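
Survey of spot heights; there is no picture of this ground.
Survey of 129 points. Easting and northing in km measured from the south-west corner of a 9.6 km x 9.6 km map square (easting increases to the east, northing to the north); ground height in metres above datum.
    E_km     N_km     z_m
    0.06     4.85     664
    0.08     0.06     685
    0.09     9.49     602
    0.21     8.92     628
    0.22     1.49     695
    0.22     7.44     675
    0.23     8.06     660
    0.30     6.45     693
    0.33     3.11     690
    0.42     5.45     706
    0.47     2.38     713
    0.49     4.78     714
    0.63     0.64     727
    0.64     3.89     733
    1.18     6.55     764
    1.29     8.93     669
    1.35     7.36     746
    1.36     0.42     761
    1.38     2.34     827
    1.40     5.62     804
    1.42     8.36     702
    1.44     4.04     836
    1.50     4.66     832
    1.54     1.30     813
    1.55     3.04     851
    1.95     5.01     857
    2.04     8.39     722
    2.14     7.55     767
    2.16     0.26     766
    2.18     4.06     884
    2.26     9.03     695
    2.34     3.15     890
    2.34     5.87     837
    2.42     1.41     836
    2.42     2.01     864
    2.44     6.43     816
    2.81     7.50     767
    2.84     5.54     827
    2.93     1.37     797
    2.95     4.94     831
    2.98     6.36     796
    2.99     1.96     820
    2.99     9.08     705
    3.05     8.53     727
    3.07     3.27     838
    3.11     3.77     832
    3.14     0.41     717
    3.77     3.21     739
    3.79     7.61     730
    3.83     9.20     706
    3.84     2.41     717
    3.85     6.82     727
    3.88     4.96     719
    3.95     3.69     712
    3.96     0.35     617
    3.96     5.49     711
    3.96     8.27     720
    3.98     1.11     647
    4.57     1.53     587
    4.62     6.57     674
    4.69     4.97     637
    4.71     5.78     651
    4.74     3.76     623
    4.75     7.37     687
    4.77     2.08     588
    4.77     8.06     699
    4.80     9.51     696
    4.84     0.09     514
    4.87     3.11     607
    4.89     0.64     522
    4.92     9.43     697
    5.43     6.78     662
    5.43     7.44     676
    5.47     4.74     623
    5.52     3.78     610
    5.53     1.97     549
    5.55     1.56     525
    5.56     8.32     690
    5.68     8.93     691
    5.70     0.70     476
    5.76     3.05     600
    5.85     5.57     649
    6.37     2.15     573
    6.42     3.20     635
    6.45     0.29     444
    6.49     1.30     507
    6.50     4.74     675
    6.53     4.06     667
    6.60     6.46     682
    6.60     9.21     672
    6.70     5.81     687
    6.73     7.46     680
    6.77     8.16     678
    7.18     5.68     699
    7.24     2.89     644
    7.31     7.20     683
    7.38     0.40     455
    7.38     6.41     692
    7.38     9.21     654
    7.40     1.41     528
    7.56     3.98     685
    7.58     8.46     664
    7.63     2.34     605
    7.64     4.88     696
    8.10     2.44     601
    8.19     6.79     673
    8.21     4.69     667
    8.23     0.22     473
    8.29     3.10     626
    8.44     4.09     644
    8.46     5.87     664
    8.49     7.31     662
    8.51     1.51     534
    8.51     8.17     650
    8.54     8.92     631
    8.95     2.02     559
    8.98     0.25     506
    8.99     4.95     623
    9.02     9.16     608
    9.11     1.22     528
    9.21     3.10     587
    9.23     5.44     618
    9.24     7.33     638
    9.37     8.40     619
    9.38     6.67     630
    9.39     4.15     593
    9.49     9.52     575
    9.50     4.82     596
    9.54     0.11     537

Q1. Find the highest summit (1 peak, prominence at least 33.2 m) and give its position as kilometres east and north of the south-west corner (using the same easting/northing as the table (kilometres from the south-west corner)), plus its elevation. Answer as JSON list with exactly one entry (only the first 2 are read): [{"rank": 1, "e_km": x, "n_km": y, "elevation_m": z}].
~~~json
[{"rank": 1, "e_km": 2.26, "n_km": 3.31, "elevation_m": 891}]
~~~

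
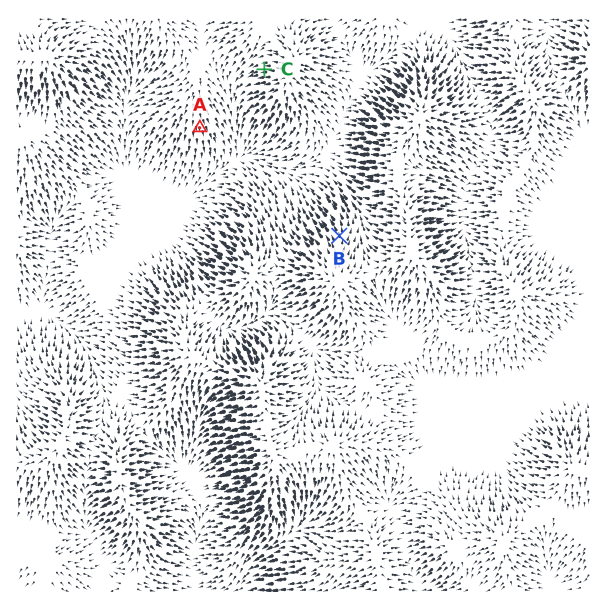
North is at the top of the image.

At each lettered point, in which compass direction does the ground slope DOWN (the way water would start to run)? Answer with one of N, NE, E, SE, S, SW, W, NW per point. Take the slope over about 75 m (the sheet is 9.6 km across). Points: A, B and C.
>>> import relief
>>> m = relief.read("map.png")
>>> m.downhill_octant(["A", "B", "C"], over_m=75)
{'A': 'S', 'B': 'N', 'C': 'W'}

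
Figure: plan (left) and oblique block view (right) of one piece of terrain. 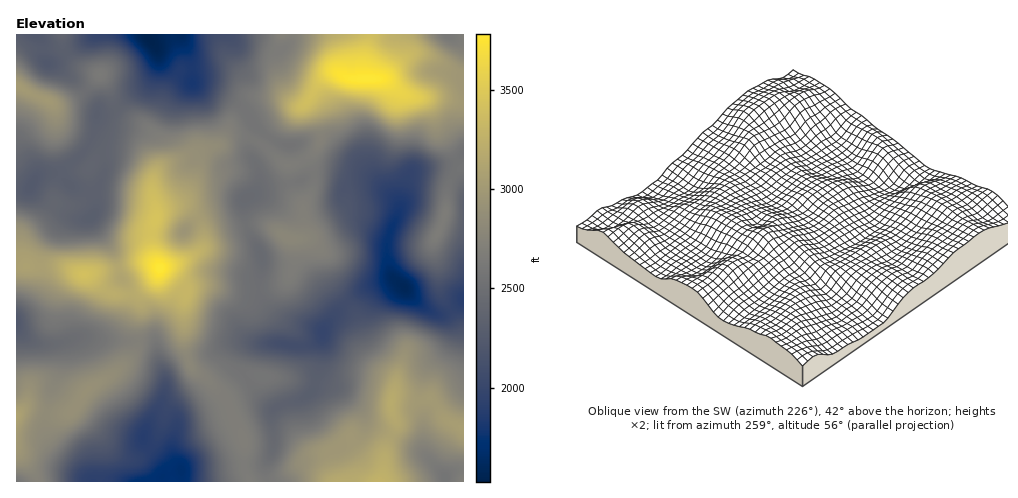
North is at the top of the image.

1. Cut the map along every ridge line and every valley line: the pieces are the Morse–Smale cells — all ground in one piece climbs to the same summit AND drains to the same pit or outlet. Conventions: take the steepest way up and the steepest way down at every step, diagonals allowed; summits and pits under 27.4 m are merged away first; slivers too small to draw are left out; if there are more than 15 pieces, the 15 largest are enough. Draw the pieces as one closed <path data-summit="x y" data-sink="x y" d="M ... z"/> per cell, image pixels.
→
<path data-summit="160 268" data-sink="404 287" d="M246 225l-26 9-10 4-11 14-10 6-28 10 12 8 13 14-2 11 0 43 6 21 37 36 17 36 0 27 5 16 2 2 15 0 0-16 8-21-2-23 1-11 7-6 26-8 6-5 3-9-37-5 10-2 9-9 4-21-11 0-7-3 0-16-2-4-21-26-1-17 3-11 0-13z"/><path data-summit="368 78" data-sink="148 38" d="M370 34l-188 0 0 4 9 22 1 22 25 10 21 12 9 9 11 16-5 11 14 8 18 17 9 0 15-9 7-6 4-9-1-19-4-12-7-9 1-2 10-17 11-8 6-2 13 6 16 0 0-19z"/><path data-summit="368 78" data-sink="404 287" d="M336 72l-11 5-17 24 7 9 4 12 1 19-4 9-7 6-15 9-6 0 2 18 10-2 15-7 17 1 14 6 24 0 9 5 16 13 4 12 5-24 8-15 39-8 13-9 0-53-27-5-24 0-10-3-20-16-34 0z"/><path data-summit="160 268" data-sink="32 185" d="M117 108l-6 4-15 3-1 13-5 16-8 10-16 14-6 5-19 1-6 5-7 10-12 2 1 75 23 0 2-13 4-11 12-16 10-8 23 0 22 32 6 17 17-4 21 1-4-12-2-19 5-13-3-38 7-19-2-21-2-6-10-10-17-8z"/><path data-summit="17 416" data-sink="181 470" d="M139 341l-3 10-8 10-17 15-20 10-20 26-5 2-16 0-23-6-11 7 0 35 16 20 6 12 124-1 3-8-1-9-18-20-3-8 6-14 13-20 3-13 0-10-9-31-5-5z"/><path data-summit="160 268" data-sink="181 470" d="M161 268l-7 14-12 14-4 23 0 21 13 3 5 5 9 31 0 10-3 13-14 22-5 15 21 25 1 9-3 5 0 4 88 0-6-18 0-27-17-36-24-25-12-9-3-8-4-15 0-43 2-11-13-14z"/><path data-summit="445 214" data-sink="404 287" d="M463 155l-9 7-36 7-9 6-7 21-2 15-13 30 0 18 6 18 11 9 15 18 18 10 9-1 18-12z"/><path data-summit="287 238" data-sink="404 287" d="M322 174l-11 1-21 9 5 12 8 10 1 19-3 13 12 4 10 11 7 29 18 20 26-17 21-5-7-16-1-23 12-28 0-8-8-10-17-13-9-2-19 1-14-6z"/><path data-summit="160 268" data-sink="148 38" d="M181 34l-33 1 10 18-2 17-10 16-13 8-15 14 11 10 17 8 10 10 4 16-3 21 3-5 13-7 44-15 15-9 21 2 5-9-11-17-9-9-21-12-25-10-1-22z"/><path data-summit="378 481" data-sink="404 287" d="M319 384l-4 0-3 8-6 5-26 8-6 4-2 6 2 30-8 21 1 15 112 1 3-11-3-5-12-7-15-17-2-19-13-27-7-7z"/><path data-summit="391 403" data-sink="404 287" d="M396 280l-22 5-28 18 12 16 6 20 7 14 7 11 17 16-2 17 26 3 5-26 6-10 19-20 3-14-6-12-22-11z"/><path data-summit="160 268" data-sink="246 198" d="M245 137l-13 0-15 9-38 13-19 9-7 14 3 33 5-5 12-3 10 0 7 3 12 15 2 9-1 14 7-10 36-13-2-24 12-10 4-15-4-12-5-9 2-15z"/><path data-summit="17 416" data-sink="17 322" d="M17 328l0 86 10-6 23 6 16 0 5-2 20-26 25-14 12-11 10-15 0-5-41-1-7-3-15 0-15 6-18 1-15-6z"/><path data-summit="84 275" data-sink="17 322" d="M54 265l-14 2 0 13-3 11-8 13-13 13 1 13 10 8 15 6 18-1 22-7 22 2 8-3 12-17 6-22-19-3-22-19-7 0-15-7z"/><path data-summit="17 86" data-sink="32 185" d="M19 86l-3 1 0 103 8 0 4-1 11-14 6-2 15 0 22-19 8-10 4-11 4-27-13-15-19 12-12 1z"/>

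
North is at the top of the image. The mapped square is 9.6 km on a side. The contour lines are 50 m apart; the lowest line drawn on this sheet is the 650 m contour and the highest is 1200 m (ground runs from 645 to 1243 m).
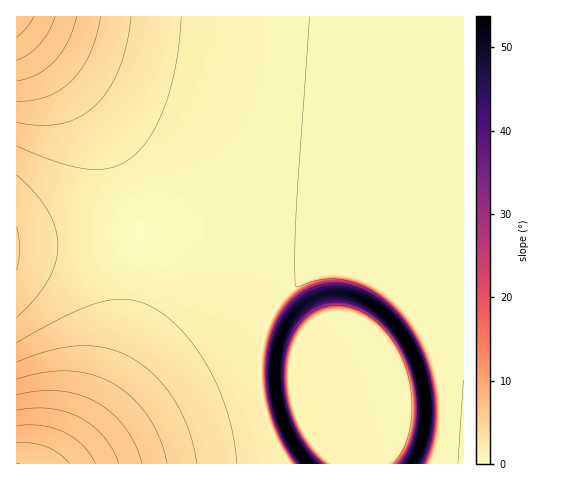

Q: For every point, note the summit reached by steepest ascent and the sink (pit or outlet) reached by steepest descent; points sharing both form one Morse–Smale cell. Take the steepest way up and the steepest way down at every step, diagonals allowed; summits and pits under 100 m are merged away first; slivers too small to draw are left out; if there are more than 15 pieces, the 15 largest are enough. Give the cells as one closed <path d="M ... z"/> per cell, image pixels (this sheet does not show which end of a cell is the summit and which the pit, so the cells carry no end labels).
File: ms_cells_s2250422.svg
<path d="M463 16l-446 0-1 227 34-1 150-11 97 0 166 10z"/><path d="M297 231l-97 0-183 13-1 219 272 1-19-38-9-41 0-29 4-24 11-24 9-13 16-13 12-6 17-4 36 0 99 6-1-37z"/><path d="M365 272l-36 0-17 4-12 6-20 19-12 21-7 25-1 38 7 34 13 30 10 15 173 0 1-185z"/>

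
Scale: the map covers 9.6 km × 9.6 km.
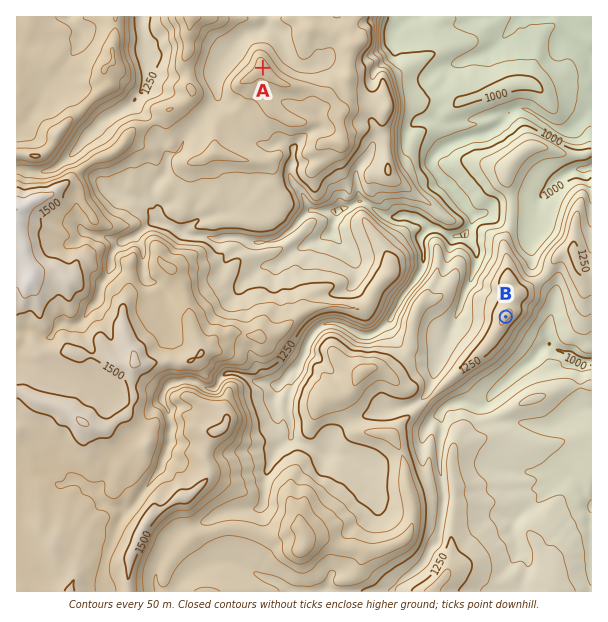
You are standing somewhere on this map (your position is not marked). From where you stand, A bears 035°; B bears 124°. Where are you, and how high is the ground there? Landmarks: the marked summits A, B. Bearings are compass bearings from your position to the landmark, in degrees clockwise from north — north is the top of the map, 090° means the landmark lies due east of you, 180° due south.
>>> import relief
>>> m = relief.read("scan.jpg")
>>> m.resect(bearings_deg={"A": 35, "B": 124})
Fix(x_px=222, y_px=126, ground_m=1320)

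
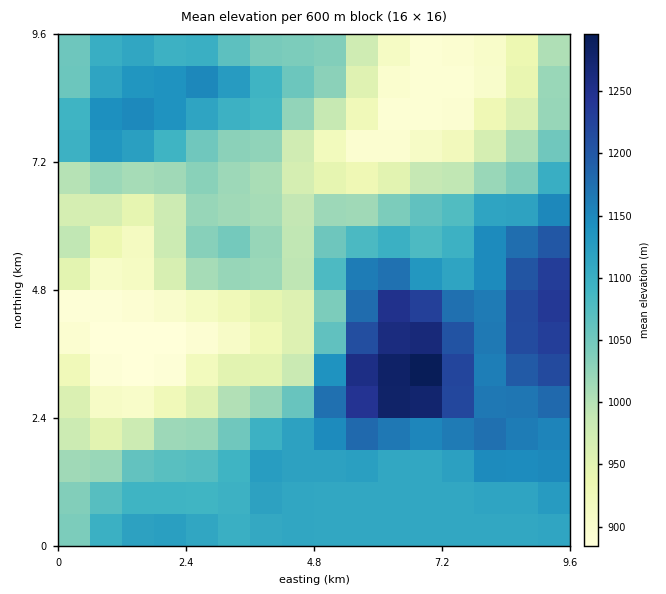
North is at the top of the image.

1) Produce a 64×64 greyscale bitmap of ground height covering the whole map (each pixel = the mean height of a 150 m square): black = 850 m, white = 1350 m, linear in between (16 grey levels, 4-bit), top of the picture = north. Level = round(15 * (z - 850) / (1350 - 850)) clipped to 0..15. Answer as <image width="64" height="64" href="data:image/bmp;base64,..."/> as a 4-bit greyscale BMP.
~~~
<image width="64" height="64" href="data:image/bmp;base64,Qk12CAAAAAAAAHYAAAAoAAAAQAAAAEAAAAABAAQAAAAAAAAIAAATCwAAEwsAABAAAAAAAAAAAAAAABEREQAiIiIAMzMzAERERABVVVUAZmZmAHd3dwCIiIgAmZmZAKqqqgC7u7sAzMzMAN3d3QDu7u4A////AFZneIiIiIiIiIiId3iIiIiIiIiIiIiIiIiIiIiIiIiIVmZ3iIiIiIiIiIh3eIiIiIiIiIiIiIiIiIiIiIiIiIhVZneIiIiIiIiIh3eIiIiIiIiIiIiIiIiIiIiIiIiIiFVmd3eIiIiIiHd3d4iIiIiIiIiIiIiIiIiIiIiIiIiIVWZnd3eIiIh3d3d3iIiIiIiIiIiIiIiIiIiIiIiIiIhVZmd3d3d3d3d3d3eIiIiIiIiIiIiIiIiIiIiIiIiIiFVmZnd3d3d3d3d3eIiIiIiIiIiIiIiIiIiIiIiIiIiZVWZmZ3d3d3d3d3d4iIiIiIiIiIiIiIiIiIiIiIiIiZlVVWZmd3d3d3d3d3iIiIiIiIiIiIiIiIiIiIiZmYiZmVVVVWZnd3d3d3d3eIiZiIiIiIiIiIiIiIiImZmZmZmZVVVVVWZnd2Zmd3d3iImIiIiImIiIiIiIiImZmZmZmZlVRERFVWZmZmZnd3eIiZiIiImZmIiIiIiIiZmZmZmZmVREM0RFVmZmZmZnd3iIiIiImZmZmIiIiIiZmaqpmZmZREMzM0RFVWZVVmZnd4iIiImZqqqZmYiJmZmqqqmZmZlEQzMzM0RFVVVVVmZ3eIiImZqqqqqqmZmaqqqqqZmZmURDMiIzM0RERERVZmd3d4iZqqu7u7u7qqqqqqqpmZmZRDMiIiIiMzREREVWZmZneJmqu7zMzMzLu7qqqZmZmZlEMyIiIiIiMzM0RVVmVWZ4mqu7zN3d3dzLuqqZmZqqqkQyIhERESIiIzREVVVVVWeKq8zN3d7t3cy6qZmZqqqqQzIhERERESIiM0RERERFV4mrzN3d7u7t3LqpmZqqu6ozMiEREREREiIzREREMzRWeavM3d3e7u3cupmZmqu7ujMiERERERERIiMzMzMzNEV4q8zd3d3e7dy6mZmqu7u7MiIRERERERESIjMzMzMzRWiavM3d3d3d3LqZmaq7u7siIRERERERERIiIiIjMzNFZ5q8zM3d3d3MupmZq7u7uyIhERERERERESIiIiIzM0RXiavMzMzd3cuqmZqru7u7IhERERERERERESIiIiMzNFZ5q8zMzM3cy6qZmqu7u7sREREREREREREREiIiIzM0VXiavMzMzMzLqpmaq7u7zBERERERERERERERIiIiMzRFZ5q8zMzMzLuqmZqru7vMERERERERERERERIiIiMzM0VnibvMzMzMuqmZqqu7vMwRERERERERERIiIiIiMzMzRWeJq8zMzMu6qZmqq7u8zBERERERERIiIiIiIzMzMzRFZ4mrzMzMu6qZmZqru8zMIhEREREiIiIzMzMzNERDRFZ4mqu8zLuqmZmZmqu7zMwiIhERIiIjM0REREREREREVnmaq7u7qpmZmZmaq7vMzDMyIhEiIjNERVVVVVVVREVXiZqqqqqZmIiIiZqru7zMRDMiIiIiNEVVVmZmZlVURVeImZmZmZiIeIiJmaq7u7xUQzIiIiI0RVVmZmZmZURFVniImZmIh3d3iImZqru7u1VEMiIiIjRFVmZmZmZVREVWd4iIiIh3d3d4iZmqq7u7VUQzIiIiNEVVZmZmZlVERVZ3d3eIh3d3d4iJmaqqu7tURDMiIiIzRVVWZmZlVERFVmd3d3d3d3d3iJmZmqqqq0REMzIiIjNFVVVVVVVUREVWZmZmd3d3d3eImZmZmqqqREQzMzIiM0VVVVVVVVRERFVmZmZmd3d3d4iZmZmZmqpEREMzMyIzRVVVVVVVVUREVWZVVVZnd3Z3eIiIiImZmjM0REQzMzRFVVVVVVVVVERFVVVVVWZmZmZ3iIh4iImZM0REREMzNEVVVVVVVVVURERVRERFVWZmZmd3d3d3iJlERERERENERVVVVVVVVVRENERDMzRFVVVVVmZmZmd4iURERVVURERVVVVVVVVVRDMzMzMiM0RFVERVVVVVZniIVVVVVVVVVVZmVVVVVVREMzIiIiIiM0RERERVVVVWd4hVZmZmZmZmZmZlVVVVVEMyIiIiIiIjMzMzNEREVVZneGZnd4iHd3dmZmVVVVVUQzIiIiEREiIiMzMzNERFVWZ3d3iImYiId3dmZlVVVVVEMyIiEREREiIiIiM0REVVZmeIiJmZmYiId3ZmVVVWVVRDMiIhERERESIiIjNERFVWZoiImaqZmYiHd2ZmZmZmVUMzMiIREREREREiM0RERVVmiIiZmZmZmYh3dmZmd3ZlREMzIiERERERERIjNEREVWZ3iJmZmZmZiIh3d3d3d2VUREQyIREREREREiIzM0RFVnd4iJmZmZmZmIiIiIh3ZlVVRDMiERERERERIiMzNEVmZneImZmZmZmZmZiIiIdmVVVUQyIREREREREiIiMzRWZmZ3iJmZiJmZmZmYiIh3ZlVVVDIhERERERERIiIjNFZmZmeImZiImZmZmZiIh3dmZmVUMyIREREREREiIiNEVmZmZ4iZmIiJmZmZiIh3d2ZmZVRDIhERERERERIiI0RVZmZniJmYiIiZmYiId3ZmZmZmVUMiIREREREREiIjRFVWZmeImYiIiIiIiHd2ZmZmZmZVQzIiEREREREiIiNEVVZmZ4iIiIh4iIh3d2ZmZmZmZlVEMiIREREREiIiIzRVVmZneIiId3d3d3dmZmZmZmZmVUQyIhEREREiIiIjNEVWZmd3iId3d3d3dmZmZmZmZmZVRDIiEREREiIiIiM0RV"/>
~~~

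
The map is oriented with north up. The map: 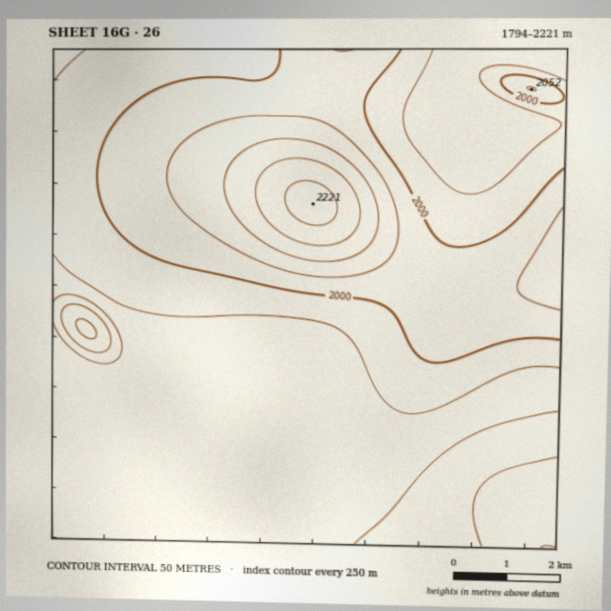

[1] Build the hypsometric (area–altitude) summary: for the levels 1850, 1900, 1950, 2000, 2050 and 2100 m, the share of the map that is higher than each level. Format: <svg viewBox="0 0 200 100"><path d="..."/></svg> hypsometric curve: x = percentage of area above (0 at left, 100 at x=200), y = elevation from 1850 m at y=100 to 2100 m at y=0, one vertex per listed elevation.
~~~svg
<svg viewBox="0 0 200 100"><path d="M194 100l-11-20-78-20-42-20-39-20-13-20"/></svg>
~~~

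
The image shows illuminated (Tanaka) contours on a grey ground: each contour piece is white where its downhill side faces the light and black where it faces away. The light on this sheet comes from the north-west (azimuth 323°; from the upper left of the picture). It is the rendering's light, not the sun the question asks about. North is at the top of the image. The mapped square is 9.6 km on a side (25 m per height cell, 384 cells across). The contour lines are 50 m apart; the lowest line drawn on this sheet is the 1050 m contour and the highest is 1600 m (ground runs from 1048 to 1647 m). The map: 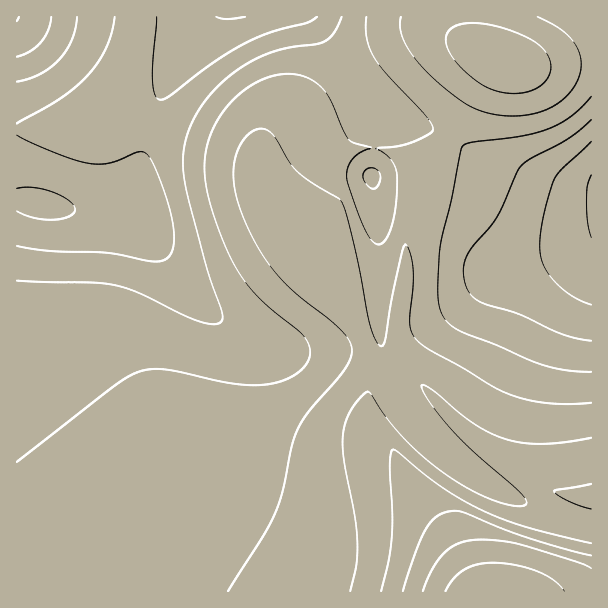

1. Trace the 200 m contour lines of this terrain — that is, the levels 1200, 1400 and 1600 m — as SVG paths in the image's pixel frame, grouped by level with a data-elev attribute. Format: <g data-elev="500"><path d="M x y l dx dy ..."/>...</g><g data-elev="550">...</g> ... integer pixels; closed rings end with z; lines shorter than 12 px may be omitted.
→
<g data-elev="1200"><path d="M591 305l-21-10-17-16-10-16-3-18 4-32 10-34 9-11 28-26"/><path d="M17 135l43 20 30 9 18-1 29-11 4 0 5 1 7 11 12 30 7 24 2 19-1 11-3 7-5 4-7 2-11 0-39-8-57-2-34-5"/><path d="M115 17l-3 16-6 15-8 14-10 13-13 12-15 12-43 24"/><path d="M317 17l-9 6-38 9-27 12-33 21-40 31-9 4-3-1-3-4-3-15 5-63"/></g><g data-elev="1400"><path d="M591 438l-27 4-22 2-20-1-16-4-15-6-15-8-17-12-25-22-9-6-3 0 1 7 6 9 23 29 22 22 43 37 9 12 0 3-3 2-13-1-18-5-19-9-21-12-19-14-31-28-16-20-15-23-5-2-9 9-8 12-4 12-2 12 1 24 10 52 3 26-1 25-6 27"/><path d="M508 93l13 0 10-2 9-5 6-6 4-8 1-7-2-8-6-8-8-7-10-6-33-11-25-2-11 3-6 3-4 7 0 8 5 10 7 11 13 12 12 8 12 6z"/></g><g data-elev="1600"><path d="M564 591l-10-11-17-9-21-6-22-2-17 1-13 6-11 9-8 12"/></g>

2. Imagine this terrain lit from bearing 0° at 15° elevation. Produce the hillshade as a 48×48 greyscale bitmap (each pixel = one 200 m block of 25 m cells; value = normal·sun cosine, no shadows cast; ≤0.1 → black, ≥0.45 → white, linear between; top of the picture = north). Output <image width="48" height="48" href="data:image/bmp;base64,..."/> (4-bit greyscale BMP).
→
<image width="48" height="48" href="data:image/bmp;base64,Qk32BAAAAAAAAHYAAAAoAAAAMAAAADAAAAABAAQAAAAAAIAEAAATCwAAEwsAABAAAAAAAAAAAAAAABEREQAiIiIAMzMzAERERABVVVUAZmZmAHd3dwCIiIgAmZmZAKqqqgC7u7sAzMzMAN3d3QDu7u4A////AHd3d3d3d3d3d3d3d3d3iIiJmaqru7qqmXd3d3d3d3d3d3d3d3d3eIiJmqu7u7u6qnd3d3d3d3d3d3d3d3d3d4iJmru8zMze/3d3d3d3d3d3d3d3d3d3d3iJmrvMzf///3d3d3d3d3d3d3d3d3d3d3eImrvN////7Hd3d3d3d3d3d3d3d3d3Znd4mqvv//7Kl3d3d3d3d3d3d3d3d3d2Zmd4mb7//cl1Q3d3d3d3d3d3d3d3d3dmZmd4m+/9uXVERXd3d3d3d3d3d3d3d3dmZmd4vv25dURXiXd3d3d3d3d3d3d3d3dmZmeK3sqFRGiZmXd3d3d3d3d3d3d3d3dmZnet25dDV5mZmXd3d3d3d3d3d3d3d3d2Z3nMuWRGiZmaqnd3d3d3d3d3d3d3d3d3d4vKhkR5mZqqqnd3d3d3d3d3d4iIiIh3eKyoZEeZmaqqqnd3d3d3d3d3iIiIiIiIibqWRHmZmqqqqnd3d3d3d3eIiIiZmZmZmql1R5mZmqqqqnd3d3d3d3iIiZmZmZmZmphleZmZmqqqq3d3d3d3d4iImZmqqpmZqpdnmqmZqqqqu3d3d3d3eIiJmZmZmZmZmYd5qqqqqqqqu3d3d3d4iImZmZmYiId4iIeKqqqqqqqqu3d3d3eIiJmZmYh3ZmZmeHeZqqqqqqqqq3d3iIiIiZmZmHdlVERVaHeImqqqqqqqqoiIiIiImZmZh2VUQzREaHd3iaqqqqqqqoiIiIiZmZmYdlRDMzNEeIdneJmqqpmZqoiZmZmaqqmHZVRDM0RFeIhmd4mamZmZmZmZqqqqqqmHZUREREVWiIh2d3iJmIiZmaqqqru7qph2VUREVVZniIh3d3d3eIiIibu7u7u7qph2VURVVmZ4iZmHdmZmZ3eIiLu7u7u6qYdlVVVVZneImZmHdlVVZnd3iLu7uqqpmHZlVVVWZ3iJmZmIdlVVVmd3d6qqmZmIh3ZVVVVmd4iZmZiIdlVVVmZnd5mIh3d3dmVVVVZneImaqZiIdmVVVmZmd3dmZmZmZlVVVmZ3iJmaqYiId2ZmZmZmZ1VURERVVVVWZmd4iZmamYeId2ZmZmZmZkRERERFVWZmZnd4iZmYd2aId3ZmZlVVVURERERFVmZ3d3eIiJmWMjWId3ZmVUQzNERERFVVZnd3iIiIiIiHQjeId3ZlQzIiIlVVVVVmZ3iIiIiIiIiIdniHd2VDMhEREXd3ZmZmd4iZmZiIiHd3d3d3dlQyIREREYiIh3d3d4mZqZmYiHd3d3d2ZUMiEREREZmZiId3d4maqqqZiId3d3dlRDMiERESIqqpmYh3d4mqu7qpmIiHd3ZUQzMiIiMzM7uqmYh3d3iau7u6qZiId2VEMzMzRERERMu6mYh3d3iavMzLuqmYdlRERERFVmZmZruqmYh3d3iKu8zMy7qYdlVERVVneIiIh7qpmIh3d3eJq8zdzMuYdlVVVmeImaqpmKmZiId3d3d4mrzN3cuYdmZmd4maq7u6qZmIiHd3d3d4mrzN3cuYd2Z3iJmru8u7qQ=="/>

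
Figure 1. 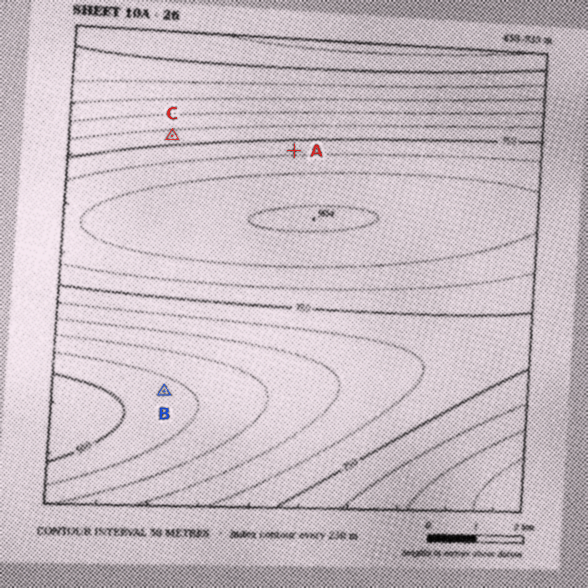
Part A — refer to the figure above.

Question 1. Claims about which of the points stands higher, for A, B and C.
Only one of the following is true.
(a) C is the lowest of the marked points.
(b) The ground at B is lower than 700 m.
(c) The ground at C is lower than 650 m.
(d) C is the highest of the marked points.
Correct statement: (b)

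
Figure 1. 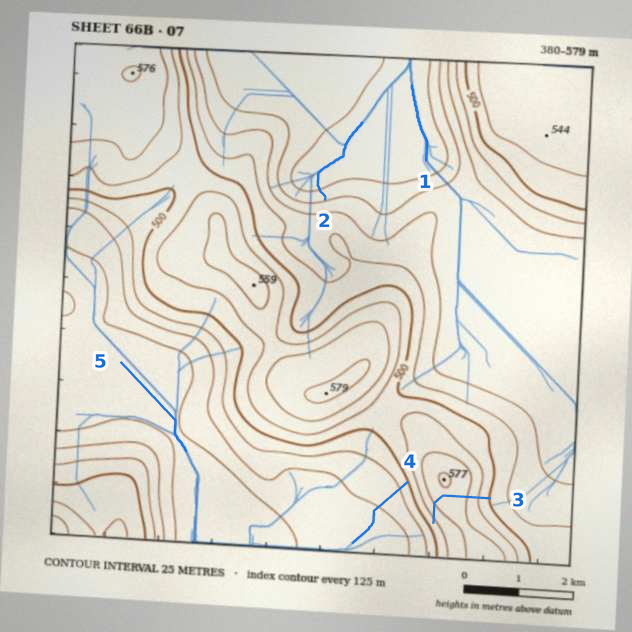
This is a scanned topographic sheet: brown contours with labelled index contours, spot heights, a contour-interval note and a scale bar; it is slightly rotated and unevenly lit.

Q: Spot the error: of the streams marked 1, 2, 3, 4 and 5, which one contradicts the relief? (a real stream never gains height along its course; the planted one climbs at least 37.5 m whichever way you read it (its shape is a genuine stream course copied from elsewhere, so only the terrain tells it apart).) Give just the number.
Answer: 3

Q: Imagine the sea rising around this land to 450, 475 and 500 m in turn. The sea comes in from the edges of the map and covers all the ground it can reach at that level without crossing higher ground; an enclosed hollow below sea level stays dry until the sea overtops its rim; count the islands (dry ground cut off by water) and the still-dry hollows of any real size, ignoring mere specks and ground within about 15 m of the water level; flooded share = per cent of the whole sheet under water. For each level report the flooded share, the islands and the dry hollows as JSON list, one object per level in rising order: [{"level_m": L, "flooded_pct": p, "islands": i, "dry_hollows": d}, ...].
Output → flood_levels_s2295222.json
[{"level_m": 450, "flooded_pct": 42, "islands": 0, "dry_hollows": 0}, {"level_m": 475, "flooded_pct": 55, "islands": 0, "dry_hollows": 0}, {"level_m": 500, "flooded_pct": 66, "islands": 0, "dry_hollows": 0}]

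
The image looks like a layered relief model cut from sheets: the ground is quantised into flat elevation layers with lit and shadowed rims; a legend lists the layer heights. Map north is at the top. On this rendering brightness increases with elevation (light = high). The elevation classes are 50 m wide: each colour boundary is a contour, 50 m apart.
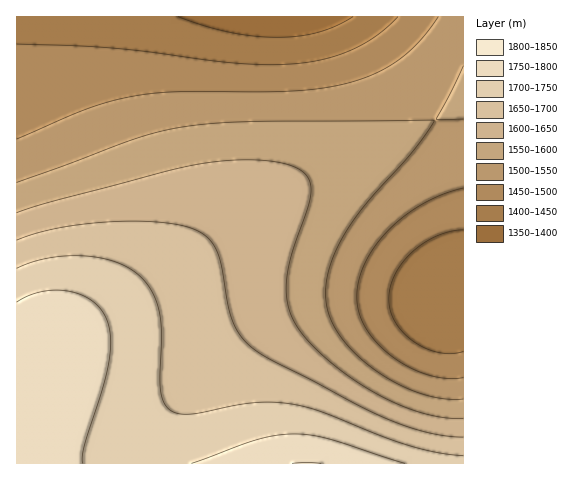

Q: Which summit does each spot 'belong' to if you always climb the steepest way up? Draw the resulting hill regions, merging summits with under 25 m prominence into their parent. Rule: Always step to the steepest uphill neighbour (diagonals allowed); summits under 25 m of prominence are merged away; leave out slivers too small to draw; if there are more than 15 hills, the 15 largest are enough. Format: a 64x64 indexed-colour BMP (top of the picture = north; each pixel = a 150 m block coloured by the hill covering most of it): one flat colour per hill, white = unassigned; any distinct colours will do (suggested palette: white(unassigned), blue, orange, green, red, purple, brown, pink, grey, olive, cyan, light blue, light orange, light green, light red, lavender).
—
<image width="64" height="64" href="data:image/bmp;base64,Qk12CAAAAAAAAHYAAAAoAAAAQAAAAEAAAAABAAQAAAAAAAAIAAATCwAAEwsAABAAAAAAAAAA////ALR3HwAOf/8ALKAsACgn1gC9Z5QAS1aMAMJ34wB/f38AIr28AM++FwDox64AeLv/AIrfmACWmP8A1bDFABERERERERERESIiIiIiIiIiIiIiIiIiIiIiIiIiIiIiERERERERERERIiIiIiIiIiIiIiIiIiIiIiIiIiIiIiIRERERERERERESIiIiIiIiIiIiIiIiIiIiIiIiIiIiIhERERERERERERIiIiIiIiIiIiIiIiIiIiIiIiIiIiIiERERERERERERESIiIiIiIiIiIiIiIiIiIiIiIiIiIiIRERERERERERERIiIiIiIiIiIiIiIiIiIiIiIiIiIiIhERERERERERERESIiIiIiIiIiIiIiIiIiIiIiIiIiIiEREREREREREREREiIiIiIiIiIiIiIiIiIiIiIiIiIiIRERERERERERERERIiIiIiIiIiIiIiIiIiIiIiIiIiIhEREREREREREREREiIiIiIiIiIiIiIiIiIiIiIiIiIiERERERERERERERERIiIiIiIiIiIiIiIiIiIiIiIiIiIRERERERERERERERESIiIiIiIiIiIiIiIiIiIiIiIiIhEREREREREREREREREiIiIiIiIiIiIiIiIiIiIiIiIiERERERERERERERERERIiIiIiIiIiIiIiIiIiIiIiIiIRERERERERERERERERESIiIiIiIiIiIiIiIiIiIiIiIhEREREREREREREREREREiIiIiIiIiIiIiIiIiIiIiIiERERERERERERERERERERIiIiIiIiIiIiIiIiIiIiIiIRERERERERERERERERERESIiIiIiIiIiIiIiIiIiIiIhEREREREREREREREREREREiIiIiIiIiIiIiIiIiIiIiEREREREREREREREREREREREiIiIiIiIiIiIiIiIiIiIREREREREREREREREREREREREiIiIiIiIiIiIiIiIiIhEREREREREREREREREREREREREiIiIiIiIiIiIiIiIiERERERERERERERERERERERERERESIiIiIiIiIiIiIiIRERERERERERERERERERERERERERERERERERERERESIhEREREREREREREREREREREREREREREREREREREREREREREREREREREREREREREREREREREREREREREREREREREREREREREREREREREREREREREREREREREREREREREREREREREREREREREREREREREREREREREREREREREREREREREREREREREREREREREREREREREREREREREREREREREREREREREREREREREREREREREREREREREREREREREREREREREREREREREREREREREREREREREREREREREREREREREREREREREREREREREREREREREREREREREREREREREREREREREREREREREREREREREREREREREREREREREREREREREREREREREREREREREREREREREREREREREREREREREREREREREREREREREREREREREREREREREREREREREREREREREREREREREREREREREREREREREREREREREREREREREREREREREREREREREREREREREREREREREREREREREREREREREREREREREREREREREREREREREREREREREREREREREREREREREREREREREREREREREREREREREREREREREREREREREREREREREREREREREREREREREREREREREREREREREREREREREREREREREREREREREREREREREREREREREREREREREREREREREREREREREREREREREREhERERERERERERERERERERERERERERERERERERERERESERERERERERERERERERERERERERERERERERERERERERIRERERERERERERERERERERERERERERERERERERERERIhEREREREREREREREREREREREREREREREREREREREREiEREREREREREREREREREREREREREREREREREREREREiIRERERERERERERERERERERERERERERERERERERERESIhERERERERERERERERERERERERERERERERERERERESIiERERERERERERERERERERERERERERERERERERERERIiIRERERERERERERERERERERERERERERERERERERERIiIhEREREREREREREREREREREREREREREREREREREREiIiEREREREREREREREREREREREREREREREREREREREiIiIREREREREREREREREREREREREREREREREREREREiIiIhERERERERERERERERERERERERERERERERERERESIiIiERERERERERERERERERERERERERERERERERERESIiIiIRERERERERERERERERERERERERERERERERERESIiIiIhERERERERERERERERERERERERERERERERERERIiIiIiERERERERERERERERERERERERERERERERERERIiIiIiIRERERERERERERERERERERERERERERERERERIiIiIiIhERERERERERERERERERERERERERERERERERIiIiIiIiEREREREREREREREREREREREREREREREREREiIiIiIiIREREREREREREREREREREREREREREREREREiIiIiIiIhEREREREREREREREREREREREREREREREREiIiIiIiIi"/>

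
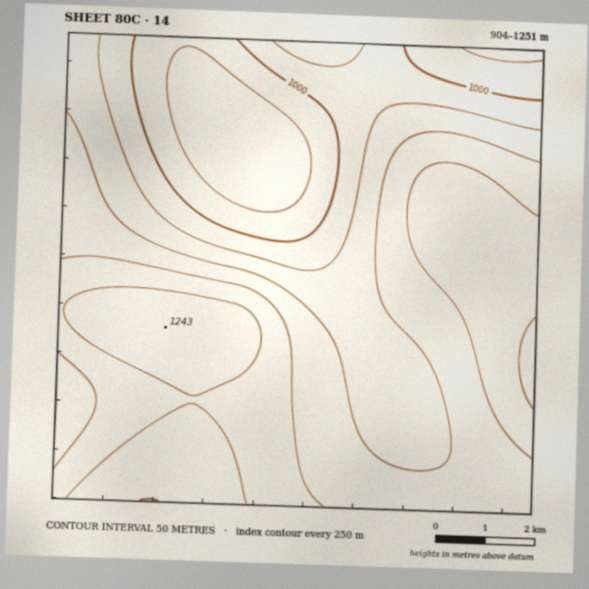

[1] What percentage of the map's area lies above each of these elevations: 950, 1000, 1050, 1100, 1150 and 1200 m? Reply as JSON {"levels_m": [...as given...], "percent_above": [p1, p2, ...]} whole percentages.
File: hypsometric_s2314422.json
{"levels_m": [950, 1000, 1050, 1100, 1150, 1200], "percent_above": [93, 84, 73, 56, 33, 12]}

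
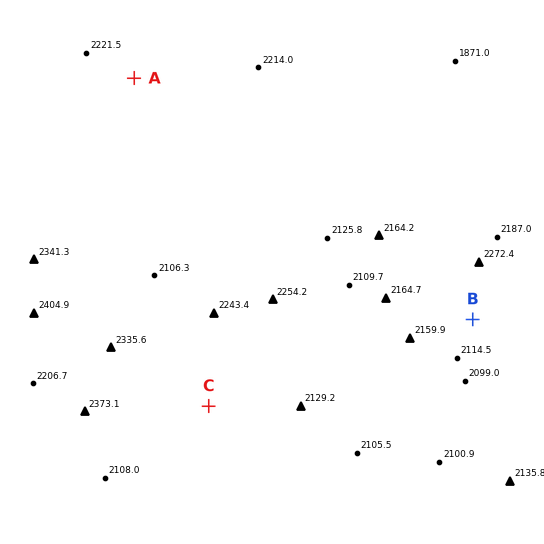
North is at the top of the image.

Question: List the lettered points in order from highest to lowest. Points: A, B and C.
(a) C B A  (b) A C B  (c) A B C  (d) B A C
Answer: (c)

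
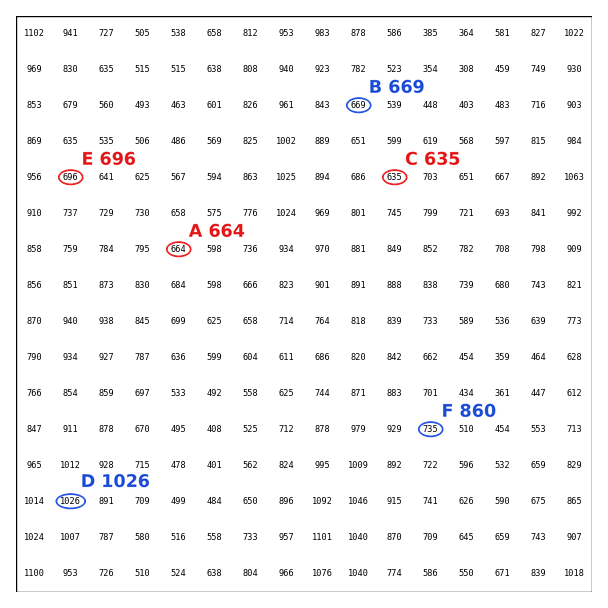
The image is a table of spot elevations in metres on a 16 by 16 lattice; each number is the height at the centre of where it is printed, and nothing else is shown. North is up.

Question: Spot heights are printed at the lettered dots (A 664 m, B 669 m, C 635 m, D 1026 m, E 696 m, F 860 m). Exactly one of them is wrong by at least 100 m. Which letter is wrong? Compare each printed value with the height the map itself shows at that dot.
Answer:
F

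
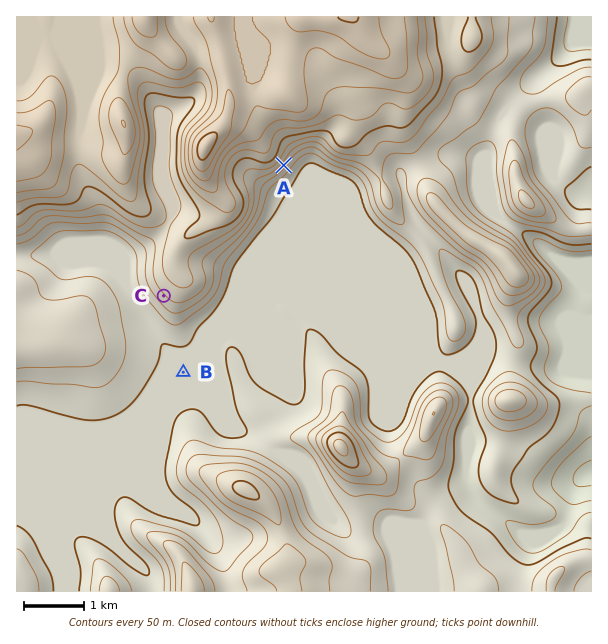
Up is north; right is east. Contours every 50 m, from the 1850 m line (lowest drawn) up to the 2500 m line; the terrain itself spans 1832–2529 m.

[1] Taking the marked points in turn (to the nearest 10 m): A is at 2120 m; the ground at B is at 2000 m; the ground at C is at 2140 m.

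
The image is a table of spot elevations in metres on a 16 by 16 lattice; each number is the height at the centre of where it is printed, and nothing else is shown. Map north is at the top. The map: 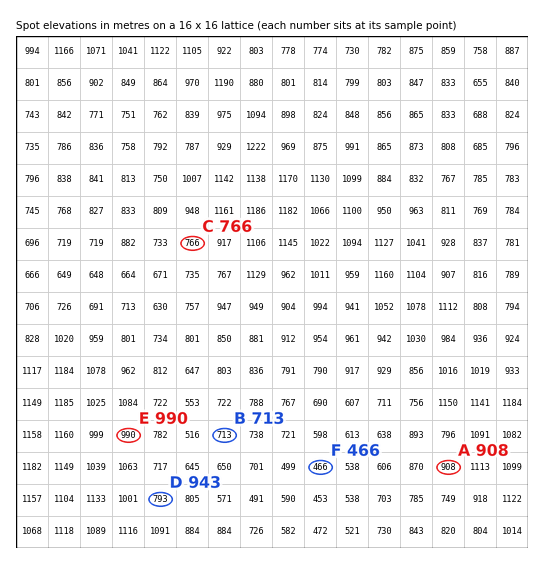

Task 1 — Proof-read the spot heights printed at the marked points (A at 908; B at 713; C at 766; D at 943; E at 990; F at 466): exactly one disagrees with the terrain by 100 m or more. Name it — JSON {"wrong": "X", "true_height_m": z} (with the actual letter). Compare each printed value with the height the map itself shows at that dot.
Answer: {"wrong": "D", "true_height_m": 793}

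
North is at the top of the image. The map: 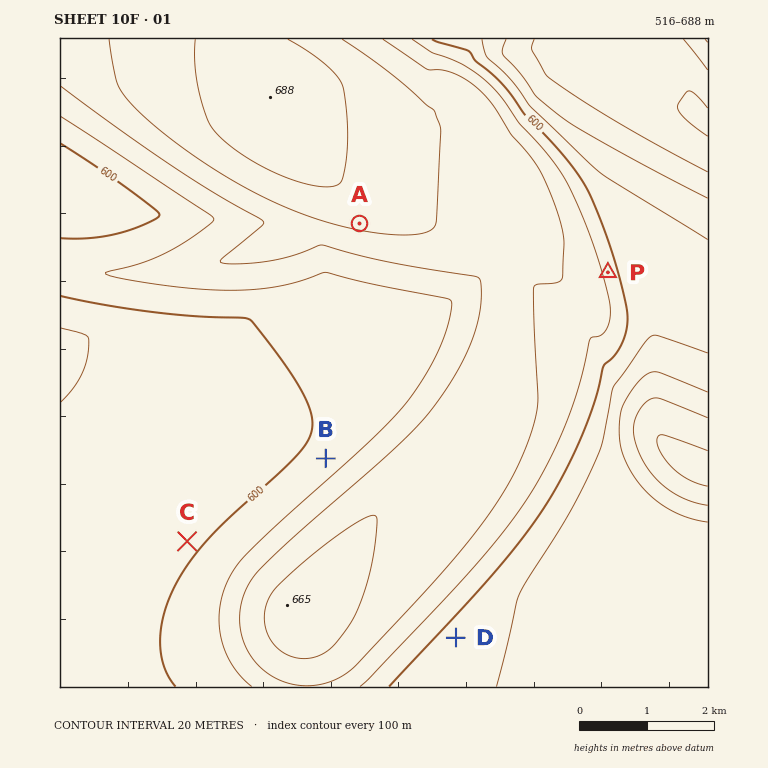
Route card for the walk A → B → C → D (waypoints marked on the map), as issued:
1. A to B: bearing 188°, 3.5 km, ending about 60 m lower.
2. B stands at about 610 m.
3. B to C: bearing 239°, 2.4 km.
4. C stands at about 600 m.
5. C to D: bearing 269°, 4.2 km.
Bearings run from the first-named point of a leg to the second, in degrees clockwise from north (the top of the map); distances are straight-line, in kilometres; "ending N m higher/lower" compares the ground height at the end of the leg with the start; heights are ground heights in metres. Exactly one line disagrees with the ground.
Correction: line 5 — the bearing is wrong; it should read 110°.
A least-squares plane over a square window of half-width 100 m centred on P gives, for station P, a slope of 5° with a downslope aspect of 74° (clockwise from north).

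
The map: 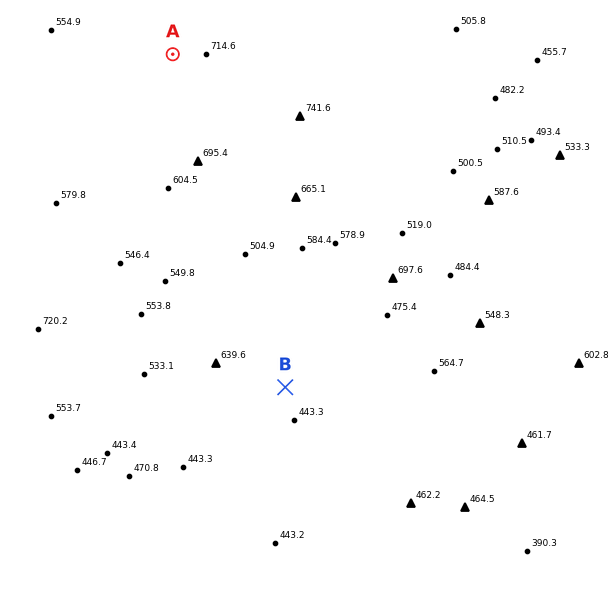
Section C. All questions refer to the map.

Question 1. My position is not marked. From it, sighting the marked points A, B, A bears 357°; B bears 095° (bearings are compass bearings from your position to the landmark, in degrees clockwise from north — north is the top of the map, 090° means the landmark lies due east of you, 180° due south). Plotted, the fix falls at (190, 379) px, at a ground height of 590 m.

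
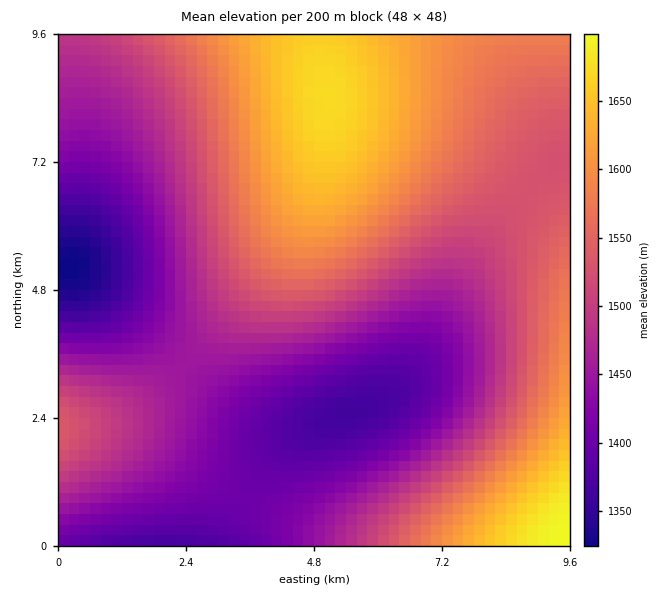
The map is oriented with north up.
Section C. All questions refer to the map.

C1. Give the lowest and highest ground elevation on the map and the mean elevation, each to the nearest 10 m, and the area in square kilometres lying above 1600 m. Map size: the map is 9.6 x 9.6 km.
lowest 1320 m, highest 1700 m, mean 1500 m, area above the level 15.5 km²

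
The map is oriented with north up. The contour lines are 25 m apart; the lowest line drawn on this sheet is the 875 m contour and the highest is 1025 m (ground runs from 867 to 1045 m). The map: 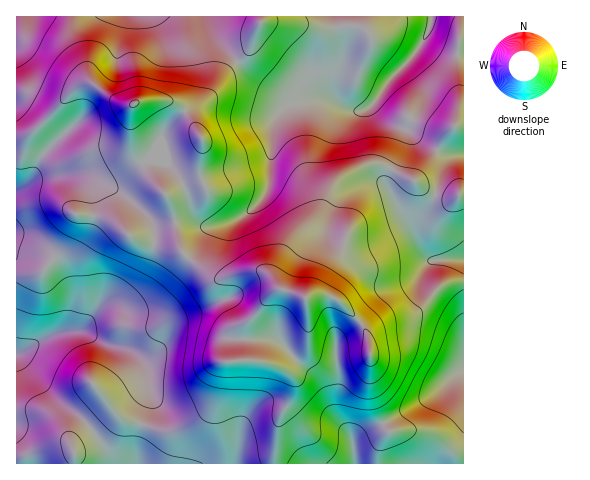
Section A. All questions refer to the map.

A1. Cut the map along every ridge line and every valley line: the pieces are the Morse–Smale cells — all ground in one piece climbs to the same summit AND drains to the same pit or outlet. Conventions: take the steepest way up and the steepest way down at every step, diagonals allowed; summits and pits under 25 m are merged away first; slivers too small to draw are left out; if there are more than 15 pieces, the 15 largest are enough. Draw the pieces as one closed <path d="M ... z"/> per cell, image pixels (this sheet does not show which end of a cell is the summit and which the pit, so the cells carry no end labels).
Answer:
<path d="M76 174l-35 3-25 13 0 273 257 1 5-43 13-25 3-18-8-7-15-7-28-4-1-6 3-29 10-10 13-18 12-9-14-15-6-3-17 2-18 5-12-1-29-21-6-13-4-20-20 2-13-14-25-20-26-13z"/><path d="M379 164l-10 0-9 4-18 9-9 8-17 35-19 17-21 29-2 11 6 11-12 9-13 18-10 10-3 35 29 4 15 7 8 7-3 18-13 25-4 43 190-1 0-269-11 4-20-4-19-14z"/><path d="M463 16l-201 0-1 6-12 27-11 13 13 14 25 15 21 8 15 0-21 5-15 14-3 9-3 52-2 10-15 19-17 12-20 6-14 0-10-5-16 0-1 2 3 19 6 13 31 22 10 0 24-7 11 0 6 3 10 10-2-11 2-6 21-29 19-17 17-35 15-11 21-10 15 1 30 15 14 12 12 5 13 1 10-5z"/><path d="M207 16l-190 0-1 120 8 0 8-3 43-45 14-6 28 19 9 4 7 0 14-5 18 0 9 2 9 7 9 12 1-10 20-19 12-18 12-12-24-30z"/><path d="M89 82l-14 6-43 45-16 4 0 52 25-12 27-3 15 1 43 22 28 27 20-2-2-15-5-13 32-18 4-36-11-18-9-13-9-7-9-2-18 0-14 5-7 0-9-4z"/><path d="M237 62l-12 12-12 18-21 21 0 7 11 20-4 36-32 18 5 13 3 15 17-1 10 5 14 0 20-6 17-12 15-19 2-10 3-52 3-9 15-14 21-5-20-1-26-12-15-10z"/><path d="M260 16l-52 0-1 3 13 23 17 20 12-13 12-27z"/>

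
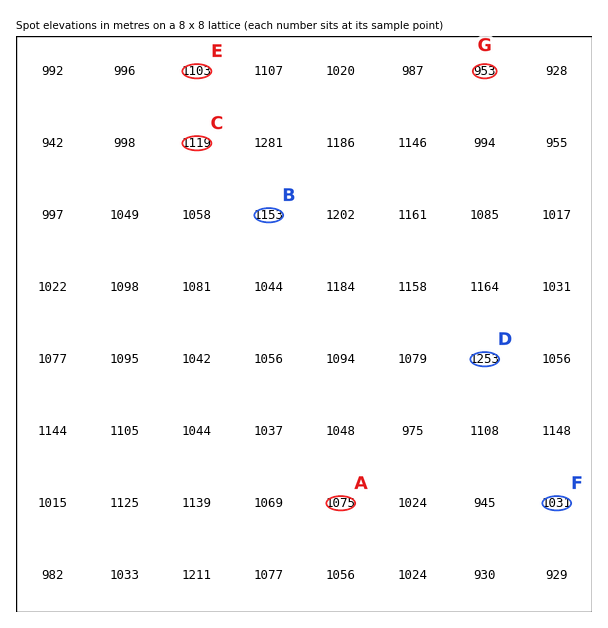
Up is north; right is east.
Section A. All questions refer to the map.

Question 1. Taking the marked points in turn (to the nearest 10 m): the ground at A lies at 1070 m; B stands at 1150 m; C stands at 1120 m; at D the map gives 1250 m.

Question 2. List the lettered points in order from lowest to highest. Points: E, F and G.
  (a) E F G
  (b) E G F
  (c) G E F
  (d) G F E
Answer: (d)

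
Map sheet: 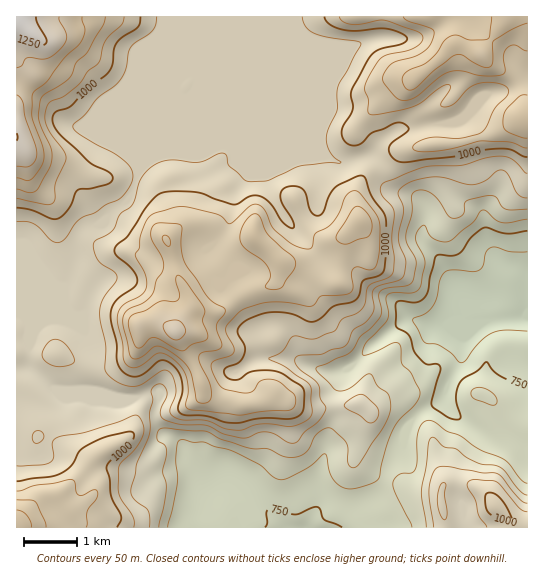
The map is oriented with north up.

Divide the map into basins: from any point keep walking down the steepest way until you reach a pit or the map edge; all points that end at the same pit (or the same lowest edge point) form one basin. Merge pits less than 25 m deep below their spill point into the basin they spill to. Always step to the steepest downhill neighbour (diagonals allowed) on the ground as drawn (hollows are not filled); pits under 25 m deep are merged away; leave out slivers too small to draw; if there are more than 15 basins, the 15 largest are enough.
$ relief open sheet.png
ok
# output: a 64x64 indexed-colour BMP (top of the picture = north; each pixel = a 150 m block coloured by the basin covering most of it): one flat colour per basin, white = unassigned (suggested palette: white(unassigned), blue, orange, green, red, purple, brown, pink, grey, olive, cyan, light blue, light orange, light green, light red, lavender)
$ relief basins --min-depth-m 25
<image width="64" height="64" href="data:image/bmp;base64,Qk12CAAAAAAAAHYAAAAoAAAAQAAAAEAAAAABAAQAAAAAAAAIAAATCwAAEwsAABAAAAAAAAAA////ALR3HwAOf/8ALKAsACgn1gC9Z5QAS1aMAMJ34wB/f38AIr28AM++FwDox64AeLv/AIrfmACWmP8A1bDFACIiIiIiIiIiIiIiIiIiIiIiIiIiIiIiIiIiIhEREREREiIiIiIiIiIiIiIiIiIiIiIiIiIiIiIiIiIiERERERERIiIiIiIiIiIiIiIiIiIiIiIiIiIiIiIiIiERERERERESIiIiIiIiIiIiIiIiIiIiIiIiIiIiIiIiIRERERERERERIiIiIiIiIiIiIiIiIiIiIiIiIiIiIiIRERERERERERESIiIiIiIiIiIiIiIiIiIiIiIiIiIREREREREREREREREiIiIiIiIiIiIiIiIiIiIiIiIhERERERERERERERERERIiIiIiIiIiIiIiIiIiIiIiIREREREREREREREREREREiIiIiIiIiIiIiIiIiIiIiIREREREREREREREREREREREiIiIiIiIiIiIiIiIiIiIiEREREREREREREREREREREREiIiIiIiIiIiIiIiIiIiIRERERERERERERERERERERERIiIiIiIiIiIiIiIiIiIhERERERERERERERERERERERESIiIiIiIiIiIiIiIiIiERERERERERERERERERERERERIiIiIiIiIiIiIiIiIiIhEREREREREREREREREREREREiIiIiIiIiIiIiIiIiIiERERERERERERERERERERERERIhERIiIiESIiERERERERERERERERERERERERERERERERERESERERERERERERERERERERERERERERERERERERERERERERERERERERERERERERERERERERERERERERERERERERERERERERERERERERERERERERERERERERERERERERERERERERERERERERERERERERERERERERERERERERERERERERERERERERERERERERERERERERERERERERERERERERERERERERERERERERERERERERERERERERERERERERERERERERERERERERERERERERERERERERERERERERERERERERERERERERERERERERERERERERERERERERERERERERERERERERERERERERERERERERERERERERERERERERERERERERERERERERERERERERERERERERERERERERERERERERERERERERERERERERERERERERERERERERERERERERERERERERERERERERERERERERERERERERERERERERERERERERERERERERERERERERERERERERERERERERERERERERERERERERERERERERERERERERERERERERERERERERERERERERERERERERERERERERERERERERERERERERERERERERERERERERERERERERERERERERERERERERERERERERERERERERERERERERERERERERERERERERERERERERERERERERERERERERERERERERERERERERERERERERERERERERERERERERERERERERERERERERERERERERERERERERERERERERERERERERERERERERERERERERERERERERERERERERERERERERERERERERERERERERERERERERERERERERERERERERERERERERERERERERERERERERERERERERERERERERERERERERERERERERERERERERERERERERERERERERERERERERERERERERERERERERERERERERERERERERERERERERERERERERERERERERERERERERERERERERERERERERERERERERERERERERERERERERERERERERERERERERERERERERERERERERERERERERERERERERERERERERERERERERERERERERERERERERERERERERERERERERERERERERERERERERERERERERERERERERERERERERERERERERERERERERERERERERERERERERERERERERERERERERERERERERERERERERERERERERERERERERERERERERERERERERERERERERERERERERERERERERERERERERERERERERERERERERERERERERERERERERERERERERERERERERERERERERERERERERERERERERERERERERERERERERERERERERERERERERERERERERERERERERERERERERERERERERERERERERERERERERERERERERERERERERERERERERERERERERERERERERERERERERERERERERERERERERERERERERERERERERERERERERERERERERERERERERERERERERERERERERERERERERERERERERERERERERERERERERERERERERERERERERERERERERERERERERERERERERERERERERERERERERERERERERERERERERERERERERERERERERERERERERERERERERERERERERERERERERERERERERERERERERERERERERERERERERERERERERERERERERERERERERERERERERERERERERERERERERERERERERERERERERERERERERERERERERERERERERERERERERERERERERERERERERERERERERERERERERERERERERERERERERERERERERERERERERERERERERERERERERERERERERERERERERERERERERERERERERERER"/>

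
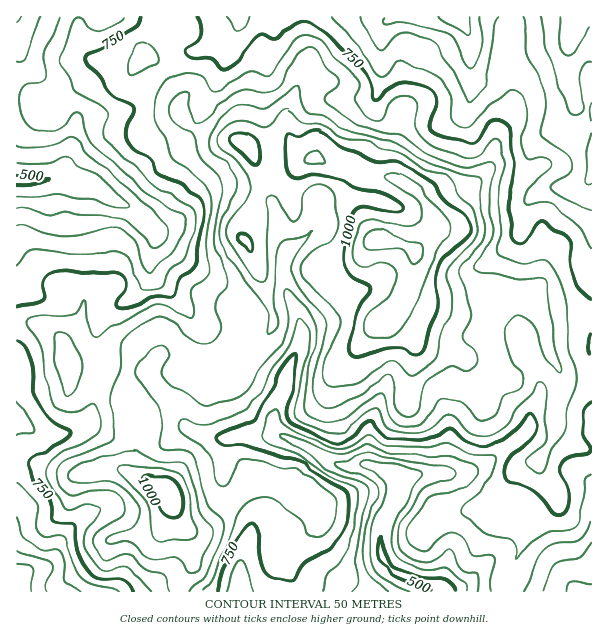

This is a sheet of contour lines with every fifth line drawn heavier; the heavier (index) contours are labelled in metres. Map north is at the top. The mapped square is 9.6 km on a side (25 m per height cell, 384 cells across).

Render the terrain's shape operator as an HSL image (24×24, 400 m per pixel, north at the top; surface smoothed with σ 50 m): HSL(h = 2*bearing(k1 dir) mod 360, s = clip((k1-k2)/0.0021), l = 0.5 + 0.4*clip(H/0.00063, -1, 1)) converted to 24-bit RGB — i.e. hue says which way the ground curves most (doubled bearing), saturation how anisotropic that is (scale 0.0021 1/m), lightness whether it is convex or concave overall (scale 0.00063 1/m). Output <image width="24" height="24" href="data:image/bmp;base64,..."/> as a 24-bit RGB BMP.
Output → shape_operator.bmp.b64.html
<image width="24" height="24" href="data:image/bmp;base64,Qk32BgAAAAAAADYAAAAoAAAAGAAAABgAAAABABgAAAAAAMAGAAATCwAAEwsAAAAAAAAAAAAALGxlwm7Fw1Snzp42H0s+hq1QprRk3baKRpt4FBZJuLmUj6aHjm9pgpdtkeTOexlqMRMCKxkIP3wmSKo5zrKhipp7alNqe41dmFNRGlg5rGWe7eLbMzuHzsyxS42A3t+lml1jDBwwuqmYnn52lndjhbpuN44yLQAz6dfjgbXPR6HBP5lrtsBbqHhjWkdVfLRkoY650ne8FI9rxeXktojkx32staqAtd3Q2anZESRDgqp+n3WZwJiexc2vPodsABAz7d7euX+qSVqCpI5+YqWZypKtjGqhmsykVHhUlD9BsMY5HzoTIhkRmXQ95fLZPqWGiUJ8tUWsQ3RamW5spMew2MjFvnOqAC4zxnxhy6zQioTOybjUkHiZdFt20dOljGWqZE+PgH/F8tnrVlS7TZHL0/j33fDbg0CJQDZZp32djaa8k73CyvHpm43c56/udwuWCT4LgoopXUopm1Bbvml0jHxSnd2eejx1eLTIdbfNnaTMzrDmd8nYV4UqkmM9ynezPUudrtLRlLvPleO9MwEAMyUAMiQBVi0QWIM5SIsxb2wvFUoPPdKf8NvwpkZSVG6ZmWJIPkIYNEUXWEEstZVZt6eAM2s9XjIZMjUSTVgSOzgLMwIAyKEw4+zfDh504bbKireKQrmnak+k0s7DG3o4E0EY376gX62dmXRRtn6Mar16NU1np8WXsKqWdzR2q4ijtZe2mb2QChYzw7Hv4sfYwrulGSxdZ3XO4OvgbEOrQ5OZw8i2uIubCh0p8u7PWUBggHShs5qEzNGZL1V7srWMg1Rfl1ucjKatppS51LrARoSVCBgr6cPBuYmRwpmiCkBD4cmROjVch6WoeKF1uYG0LESf4OKNUV6dRUtdsryXzdu8LS9or6OAYmx8c5R2jodxholqsWxsyINrASgyz6Gm2rrAu4KFJDFW1s+fWZmucaWriqGmbpiFejKAwei+WEmGUGN6pd21s5J9Nj59xqvBm3yaga6eUGyummJ3gnWV7tLTDDNbH2U1wnl24Ji0fLSeZL2EipleTHdbf3RidWJsXWKHxc+PSj5TnsHYp3BQuF5VN3VSLY1t2sfiqJDOYyBNjp+Ablxkzt2fPwhVTpI6PYdHksjE8droXXCfsZmVWoCcenCNdl13fJ9xoLaAdWmie18/m4tjl7mwwZLCSLdlEkooih5Kn7XEonKQgTxbvvCPIgYto9GvY6aQOlwnfmxA27GUaKh6V1mQgmyneoS2ycDZfKOkW3CBe6CgjrCmf4+UjW5/z8WmEhQ/eK2ogztOcTE3vMlxm+qSGS2o1tvIei2SybSHK0o75t2uinxIMkUbHE8rbpWTn35isWliU1Nwl76hbouLe2d2nH6Rx8uvIiBbVzxJhUqf0ZDF2PPZskZ8DDQgk7g/Oy118NvivdDroqvd1n7B1LXLQMOfGUM7jFhUtp+YYWmes7GOfGJ3cJKKdq6WtEVKKQoWUmoyESIdqtOn3L+sm0WWzKmsHT1KR3psjeCJkFRAShsk0OKx0tDlq3m8Nj11W5m0ja2dkWqZnG1Rqo9qhlRLSRkVOhEUoYt1bJx7PoWFNpE8xppfgVNes6ljNixKYHY1cmYjUS0gj+ezdsJoiVJCvHtgVUlpG1cjcW4vYEU1X14gQ10cZyolZkFLco92grCrmIqwdnyXTVc9vL5IRZ+10YaveG3Kk9Lirs7lzuDxpN3YnYLJXEi/98neTXaprWfPh5bNPIWZro2XnZRuLThllZG1qbfCZZagoId5RE+e0q3m1vXnSTGRdbiv3enmZZvGqrbNYr+oiWdMVUJCfUp0ymxFw4x7LWRZl2BssFxyoH+xzr/DJFBzbqt/cpuBoVylqsCaNoqVc8eawbOKYDWKidqSisJtcUdCTlsrgRwfsZxBN0grIElBtMB30YSSgWGYSWlhr4l8dJKkwZuzjkqlcleWcKFUO3x30sm7XKmRNI+HuaWTP1F/4qKHUE0renI4K2s5SJS+4cbaq6HEOFWBToZDs4xyrpuXWWiPs0pTdFGKgkJFlWZla4qWs7qiVIyBRbBmxpehKEtYt5RtJCVA1bSXc4uzuMzYiJPBIDNrmaBapoZyTTt1iEOKq76Ho6ePTUh7w3e/Xzx2j5eynMTEfY69uZzArsKqeUtdYXA7U4lnf5lKQmSPhrOT6OzfV2h+jlZkOjWJsqSOrJSBMj+BijyO0s6gcohiP1x0ULWITFSEXll4xtWnQWJscVpJ0YSCfHK8o8K6XneOOFFxma5bXp5GsJ8+ek9Pf3FSHlsymq06nKMyUA1UdLd5zcqqnY+VYGWHL2h9"/>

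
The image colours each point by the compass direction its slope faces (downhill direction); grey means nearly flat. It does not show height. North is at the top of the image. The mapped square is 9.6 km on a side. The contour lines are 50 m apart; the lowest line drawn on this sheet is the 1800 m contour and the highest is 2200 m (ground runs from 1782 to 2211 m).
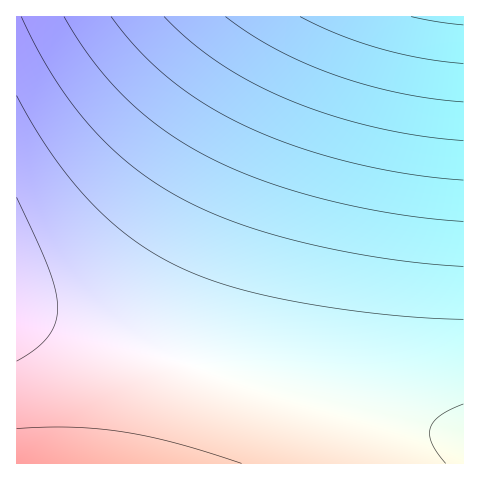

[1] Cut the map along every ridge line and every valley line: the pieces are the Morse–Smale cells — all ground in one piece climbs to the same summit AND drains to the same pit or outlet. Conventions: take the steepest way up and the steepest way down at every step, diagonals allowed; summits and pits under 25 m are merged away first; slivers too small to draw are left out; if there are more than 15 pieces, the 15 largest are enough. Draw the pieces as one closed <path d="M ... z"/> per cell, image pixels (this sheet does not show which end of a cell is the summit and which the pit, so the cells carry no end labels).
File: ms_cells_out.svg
<path d="M463 16l-139 1-40 88-32 83-35 100-23 78 142 40 128 31z"/><path d="M323 16l-306 0-1 293 81 28 96 28 59-177 32-83z"/><path d="M18 310l-2 1 0 152 150 1 27-99-96-28z"/><path d="M196 366l-4 2-25 96 297-1-1-26-149-37z"/>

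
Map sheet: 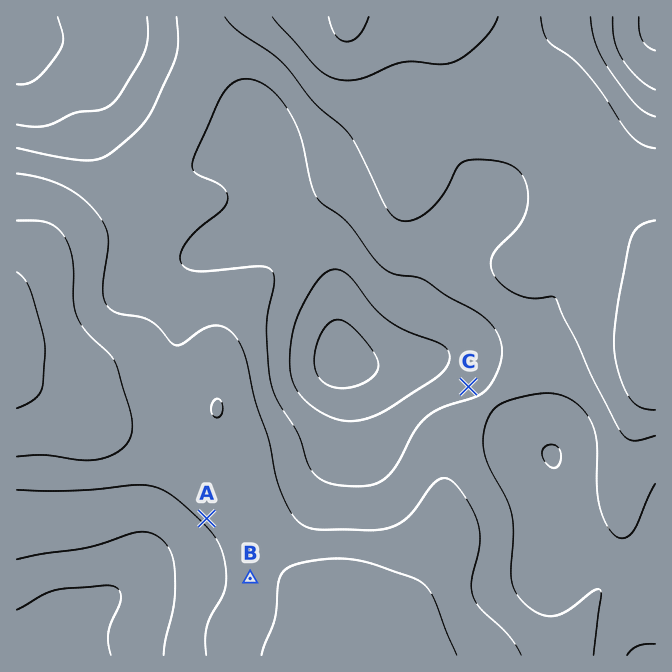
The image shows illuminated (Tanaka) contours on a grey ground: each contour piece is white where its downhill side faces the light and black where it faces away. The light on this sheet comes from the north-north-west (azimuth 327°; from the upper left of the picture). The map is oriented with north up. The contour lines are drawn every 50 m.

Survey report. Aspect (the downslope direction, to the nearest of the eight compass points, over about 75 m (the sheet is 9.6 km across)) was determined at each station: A SW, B W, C NW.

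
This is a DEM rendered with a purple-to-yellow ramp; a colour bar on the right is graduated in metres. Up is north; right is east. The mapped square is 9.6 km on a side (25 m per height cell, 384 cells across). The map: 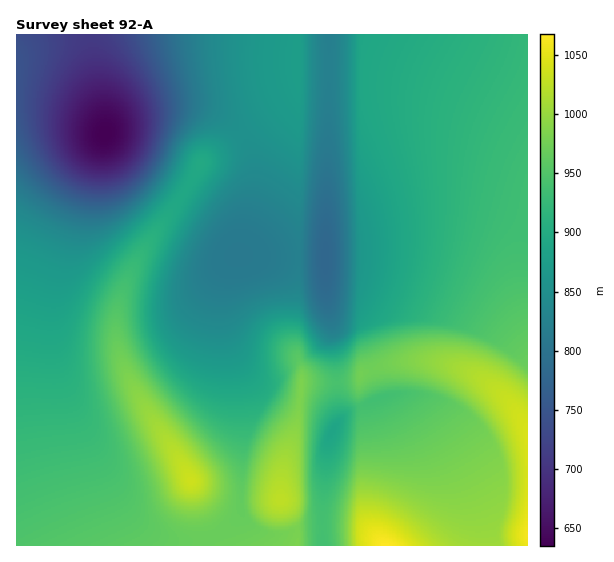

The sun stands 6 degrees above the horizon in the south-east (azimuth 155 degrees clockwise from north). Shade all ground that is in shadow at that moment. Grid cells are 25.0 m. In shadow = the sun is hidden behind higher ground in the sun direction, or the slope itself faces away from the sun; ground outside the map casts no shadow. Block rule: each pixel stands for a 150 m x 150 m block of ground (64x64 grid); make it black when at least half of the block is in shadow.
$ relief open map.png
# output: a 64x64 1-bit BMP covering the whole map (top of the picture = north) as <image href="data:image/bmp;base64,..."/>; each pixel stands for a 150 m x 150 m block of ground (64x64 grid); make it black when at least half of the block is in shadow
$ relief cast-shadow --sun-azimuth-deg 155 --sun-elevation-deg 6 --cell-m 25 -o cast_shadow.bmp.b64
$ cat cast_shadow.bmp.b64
<image width="64" height="64" href="data:image/bmp;base64,Qk0+AgAAAAAAAD4AAAAoAAAAQAAAAEAAAAABAAEAAAAAAAACAAATCwAAEwsAAAIAAAAAAAAA////AAAAAAAAAAAAAAAAAAAAAAAAAAAAAAAAAABgAAAAAAAAAGAABAAAAAAAYAAEAAAAAADgAAAAAAAAAOAAAAAAAAAA4AAAAAAAAADgAAAAAAAAAeAAAAAAAAQB4AAAAAAABAHgAAAAAAAGAOAAAAAAAAYA4AAAAAAABwBAAAAAAAAHgAAAAAAAAAeAAAAAAAAAA8AAAAAAAAADwAAAAAAAAAPAAAAAAAAAAOAAAAAAAAAAYAAAAAAAAAAA4AAAAAAAAAfgAAAAAAAAB/AAAAAAAAAH/wPgAAAAAOf//8AAAAAB5///AAAAAAHn//gAAAAAAef/gAAAAAABw+AAAAAAAAAD4AAAAAAAAAPgAAAAAAAAA4AAAAAQAAAAAAAAABgAAAAAAAAAHAAAAAAAAAA8AAAAAAAAAD4AAAAAAAAAPwAAAAAAAAA/gAAAAAAAAH/AAAAAAAAA/8AAAAAAAAD/4AAAAAAAAf/wAAAAAAAB//AAAAAAAAH/+AAAAAAAAf/4AAAAAAAB//wAAAAAAAH//gAAAAAAAf//AAAAAAAB//8AAAAAAAD//gAAAAAAAH/8AAAAAAAAP/wAAAAAAAAP+AAAAAAAAADgAAAAAAAAAAAAAAAAAAAAAAAAAAAAAAAAAAAAAAAAAAAAAAAAAAAAAAAAAAAAAAAAAAAAAAAAAAAAAAAAAA=="/>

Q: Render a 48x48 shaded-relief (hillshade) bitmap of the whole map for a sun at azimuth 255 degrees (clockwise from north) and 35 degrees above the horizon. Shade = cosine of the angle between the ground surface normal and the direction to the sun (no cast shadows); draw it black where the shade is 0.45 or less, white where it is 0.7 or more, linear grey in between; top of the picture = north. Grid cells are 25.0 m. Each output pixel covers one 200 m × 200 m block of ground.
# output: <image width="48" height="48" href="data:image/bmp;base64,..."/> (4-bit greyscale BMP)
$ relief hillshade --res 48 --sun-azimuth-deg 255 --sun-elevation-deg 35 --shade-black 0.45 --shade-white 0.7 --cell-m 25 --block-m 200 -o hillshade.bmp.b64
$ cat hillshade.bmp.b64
<image width="48" height="48" href="data:image/bmp;base64,Qk32BAAAAAAAAHYAAAAoAAAAMAAAADAAAAABAAQAAAAAAIAEAAATCwAAEwsAABAAAAAAAAAAAAAAABEREQAiIiIAMzMzAERERABVVVUAZmZmAHd3dwCIiIgAmZmZAKqqqgC7u7sAzMzMAN3d3QDu7u4A////AIiIiIiIiIiIiId4iIhDa//ZdURFZneLzIiIiIiIiIiIiHd4iZhTa//IZERWZ3eLzIiIh3d4iImZh3d5u5Yia++3VEVWd3eKzIiHd3d4iJqqh2Z625YQWu6mVVVmd3eKzYd3d3d4iavLhkV724UAWt2WVWZnd3iJzXd3d3eIibzbhDNqyoUASc2WZmd3d4iJzXd3d3eIms3KYyJayoUAOcyWZnd3eIiKzXd3d3eIq8y4UiNayoUAOMyXd3d3iIiK3Xd3d3iJrMymMSNpy5YAKMyXd3eIiIiL3Hd3d3iavMt0ISRpy5cQF82nd4iIiIid23d3d4ibzLlSEjVou6cgBs2neIiIiIi9ynd3d4mrzKYxE0Zoq6hAFb2niIiIiIvcqXd3eIm8y4QhJFZ3m7pRJZyniIiIiL3LmHd3eJrMuVIRNGZ3istzRpqHiIiIq8y5dnd3eJvMpzESRWd3is2URpqGeJmrvLqXZXd3iavLhSETVmd4ms6lRpuXiZqqqpl2Q3d3iazKcxEkVmd4q82UNZuYiZmZmYdkMnd3iby5UgE0ZneJrNthFJuoiImIh2VDRnd3iry4QQJFZneJvMowBayoiIh3ZlRFeHd3irynMBJFZneJu6cQBb2oh3dmVUV4iHd3irymMBNFZneJqoYQFr24iHdmZ3iIiHd3irunMRNFZneJmHUQJ865iIiIiIiIiHd3ibunQRJFZneIiHYgSN65mZmZiIiIiHd3iauoUhJFZnd4h3dBSd65mZmZmIiIh3d3eKupYyI1Znd3d4dCWd7JmZmZmIiIh3d3eJq5dCI0Vnd3iIhSWd7JmZmZmIiId3d3d4qqhjIkVnd3iIhSWd7JmZmZmIiId3dmZ4mql1MjRmd4iIhTWd/JmZmZmIiId2ZmZniaqWQzRWd4iIhTWd/JmZmZmIiIh2ZlVmeKqoZDNWd4iIhTWd/JmZmZmIiIiGVVVVaJqqhUNFZ4iIhTWd/JmZmZiIiIiFVERFZ4q7l1RFZ4iIhTWd7JmZmZiIiIiEQzM0Voq8uXVEZ4iIhTWd7JmZmZiIiIiEMyIzVoq825ZUVniIhTWd7JmZmYiIiIiDMiIjVorN7bhkVniIhSWd65mZmIiIiIiDIhIjV4rN7tp0RXiIhSWd65mZiIiIiIiDIhIkV5vO/+t0RXiIhSWd65mIiIiIiIiDIiI0Z5ve/9p1VniIhSWd65iIiIiIiIiDMiM1aKve/tqHZ4iIhSWd64iIiIiIiIiDMzNFaKve7tuYiIiIhSSc64iIiIiIiIiEQzRFeKvd7dupmZiIhSSM64iIiIiIiIiERERWeKvN3dy6mZiIhSSM64iIiIiIiIiFVEVWeavN3cy6mZiIhSSM64iIiIiIiIiFVVVmeavN3cu6mZiIhSSM64iIiIiIiIiGVVVniavMzMuqmZiIhSSM64iIiIiIiIiGZmZniau8zLuqmZiIhSSM64iIiIiIiIiGZmZniau8y7uqmZiIhSSM64iIiIiIiIiGZmZ3iaq7u7qpmZiIhSSM24iIiIiIiIiA=="/>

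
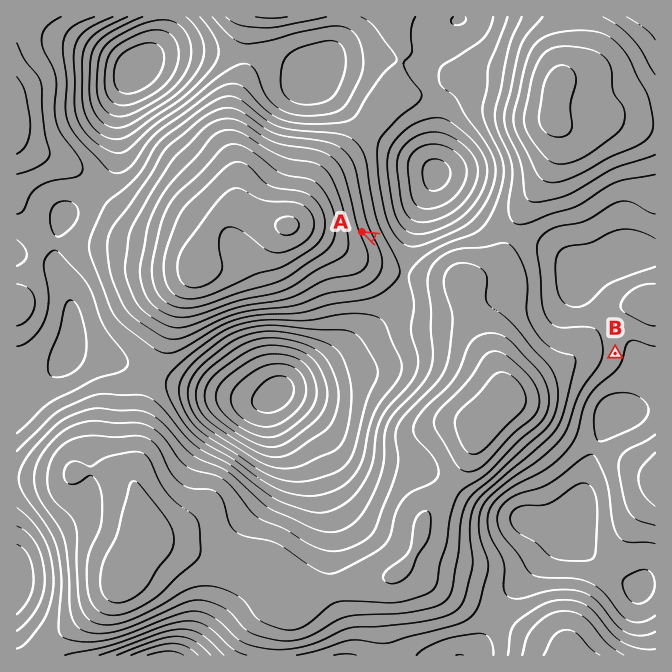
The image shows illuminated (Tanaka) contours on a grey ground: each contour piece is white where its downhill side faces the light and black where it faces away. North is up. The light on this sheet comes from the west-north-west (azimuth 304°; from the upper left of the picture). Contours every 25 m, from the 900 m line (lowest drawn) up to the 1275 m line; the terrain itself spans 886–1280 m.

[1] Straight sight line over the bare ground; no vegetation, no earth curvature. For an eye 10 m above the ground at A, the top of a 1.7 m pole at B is out of sight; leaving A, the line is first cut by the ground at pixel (437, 268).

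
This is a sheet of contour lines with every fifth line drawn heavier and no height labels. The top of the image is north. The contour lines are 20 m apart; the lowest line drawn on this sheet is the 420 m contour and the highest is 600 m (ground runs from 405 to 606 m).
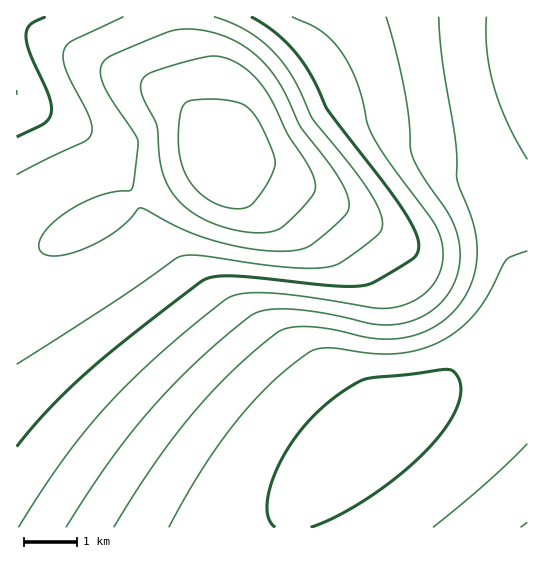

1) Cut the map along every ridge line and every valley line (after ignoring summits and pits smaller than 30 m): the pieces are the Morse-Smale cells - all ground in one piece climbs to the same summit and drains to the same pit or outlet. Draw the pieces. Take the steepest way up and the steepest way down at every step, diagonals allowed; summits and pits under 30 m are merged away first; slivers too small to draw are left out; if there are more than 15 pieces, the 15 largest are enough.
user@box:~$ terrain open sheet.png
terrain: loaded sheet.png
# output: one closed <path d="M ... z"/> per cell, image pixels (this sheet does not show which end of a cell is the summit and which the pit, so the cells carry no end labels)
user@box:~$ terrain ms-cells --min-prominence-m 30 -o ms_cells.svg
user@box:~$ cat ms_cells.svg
<path d="M527 16l-354 1 0 10 15 48 4 28 20 58-103 51-76 41-17 4 1 271 276 0 3-18 13-21 29-30 33-28 44-30 56-30 36-12 21-2z"/><path d="M173 16l-157 1 1 239 16-3 76-41 103-51-20-58-4-28-13-42z"/><path d="M527 357l-20 2-36 12-56 30-44 30-33 28-29 30-13 21-3 17 234 1z"/>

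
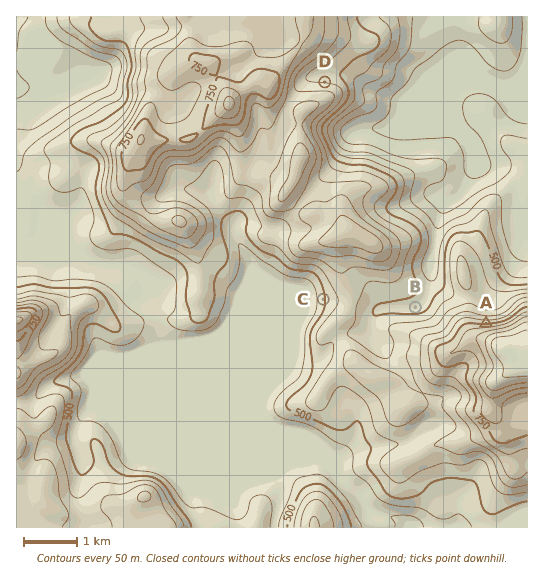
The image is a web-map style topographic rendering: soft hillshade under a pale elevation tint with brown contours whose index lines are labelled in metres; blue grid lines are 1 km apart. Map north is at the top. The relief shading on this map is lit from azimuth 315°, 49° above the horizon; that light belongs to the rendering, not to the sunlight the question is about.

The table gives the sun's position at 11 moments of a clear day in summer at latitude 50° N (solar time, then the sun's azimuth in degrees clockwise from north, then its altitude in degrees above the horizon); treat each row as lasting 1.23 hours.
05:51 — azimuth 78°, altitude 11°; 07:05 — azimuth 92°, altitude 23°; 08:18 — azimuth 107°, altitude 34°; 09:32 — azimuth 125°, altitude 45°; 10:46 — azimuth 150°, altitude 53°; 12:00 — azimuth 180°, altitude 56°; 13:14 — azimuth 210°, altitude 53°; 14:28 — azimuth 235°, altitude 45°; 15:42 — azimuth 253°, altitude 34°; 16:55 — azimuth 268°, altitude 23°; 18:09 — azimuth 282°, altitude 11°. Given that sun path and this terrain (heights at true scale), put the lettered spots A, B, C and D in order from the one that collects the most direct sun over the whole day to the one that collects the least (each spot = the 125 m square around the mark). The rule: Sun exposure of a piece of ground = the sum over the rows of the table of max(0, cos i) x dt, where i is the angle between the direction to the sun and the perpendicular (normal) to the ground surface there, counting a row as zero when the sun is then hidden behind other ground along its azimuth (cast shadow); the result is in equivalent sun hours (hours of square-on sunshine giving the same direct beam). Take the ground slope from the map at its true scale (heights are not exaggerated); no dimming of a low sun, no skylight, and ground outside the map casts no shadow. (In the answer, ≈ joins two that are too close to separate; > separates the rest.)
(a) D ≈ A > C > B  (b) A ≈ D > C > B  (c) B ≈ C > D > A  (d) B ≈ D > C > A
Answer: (c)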